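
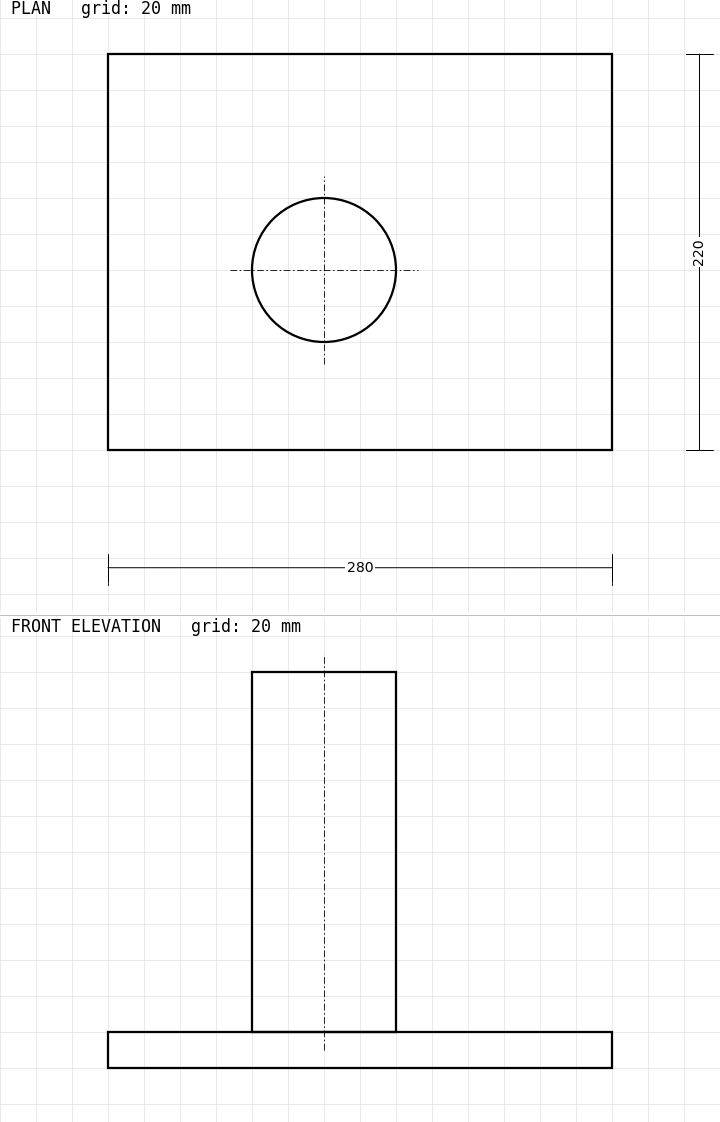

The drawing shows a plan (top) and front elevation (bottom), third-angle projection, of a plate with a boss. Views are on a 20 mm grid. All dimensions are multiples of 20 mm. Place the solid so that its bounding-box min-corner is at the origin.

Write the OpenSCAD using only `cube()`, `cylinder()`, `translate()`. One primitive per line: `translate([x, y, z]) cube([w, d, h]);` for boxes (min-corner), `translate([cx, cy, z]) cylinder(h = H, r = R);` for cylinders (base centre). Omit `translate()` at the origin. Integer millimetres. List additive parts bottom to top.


cube([280, 220, 20]);
translate([120, 100, 20]) cylinder(h = 200, r = 40);


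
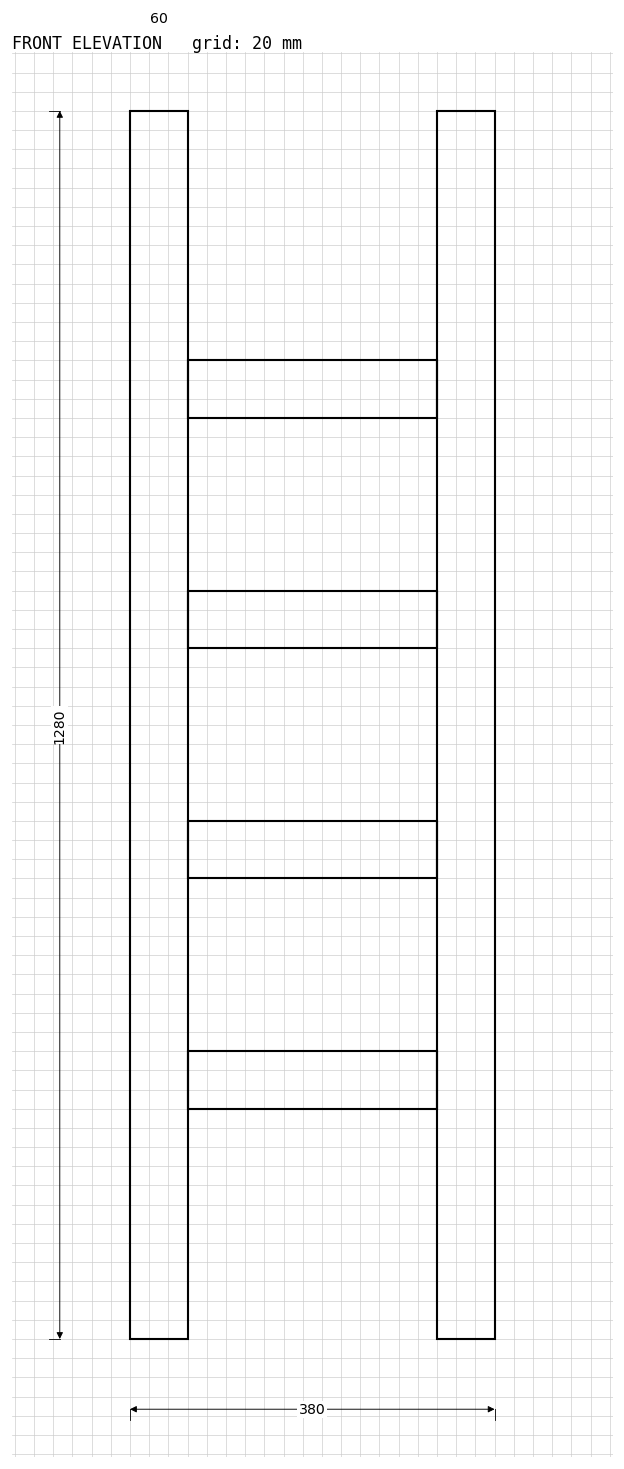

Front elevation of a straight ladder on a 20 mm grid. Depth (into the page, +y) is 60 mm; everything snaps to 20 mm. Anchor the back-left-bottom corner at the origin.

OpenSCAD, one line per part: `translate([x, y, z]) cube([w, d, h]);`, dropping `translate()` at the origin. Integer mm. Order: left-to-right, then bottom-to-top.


cube([60, 60, 1280]);
translate([60, 0, 240]) cube([260, 60, 60]);
translate([60, 0, 480]) cube([260, 60, 60]);
translate([60, 0, 720]) cube([260, 60, 60]);
translate([60, 0, 960]) cube([260, 60, 60]);
translate([320, 0, 0]) cube([60, 60, 1280]);


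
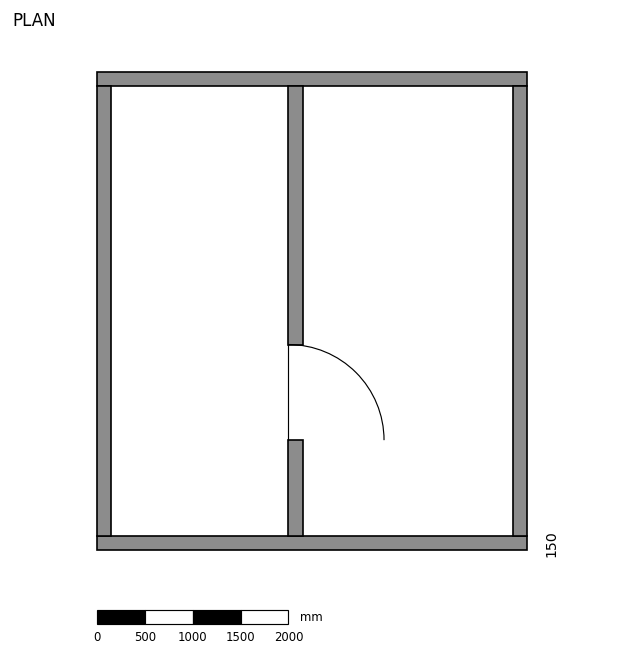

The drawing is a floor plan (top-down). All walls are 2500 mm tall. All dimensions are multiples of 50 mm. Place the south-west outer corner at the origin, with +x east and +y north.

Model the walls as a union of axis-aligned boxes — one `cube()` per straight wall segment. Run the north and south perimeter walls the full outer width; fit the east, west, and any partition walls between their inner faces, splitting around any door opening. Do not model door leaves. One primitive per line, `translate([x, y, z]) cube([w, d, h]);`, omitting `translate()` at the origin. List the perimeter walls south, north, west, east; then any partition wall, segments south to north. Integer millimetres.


cube([4500, 150, 2500]);
translate([0, 4850, 0]) cube([4500, 150, 2500]);
translate([0, 150, 0]) cube([150, 4700, 2500]);
translate([4350, 150, 0]) cube([150, 4700, 2500]);
translate([2000, 150, 0]) cube([150, 1000, 2500]);
translate([2000, 2150, 0]) cube([150, 2700, 2500]);


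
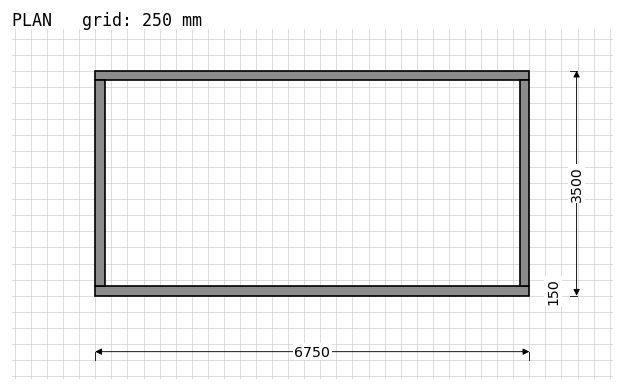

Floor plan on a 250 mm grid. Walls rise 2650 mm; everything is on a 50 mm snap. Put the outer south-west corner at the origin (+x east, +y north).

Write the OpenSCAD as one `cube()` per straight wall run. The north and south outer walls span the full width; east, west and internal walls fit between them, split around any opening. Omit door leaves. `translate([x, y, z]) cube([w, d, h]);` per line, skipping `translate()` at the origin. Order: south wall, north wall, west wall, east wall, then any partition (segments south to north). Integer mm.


cube([6750, 150, 2650]);
translate([0, 3350, 0]) cube([6750, 150, 2650]);
translate([0, 150, 0]) cube([150, 3200, 2650]);
translate([6600, 150, 0]) cube([150, 3200, 2650]);


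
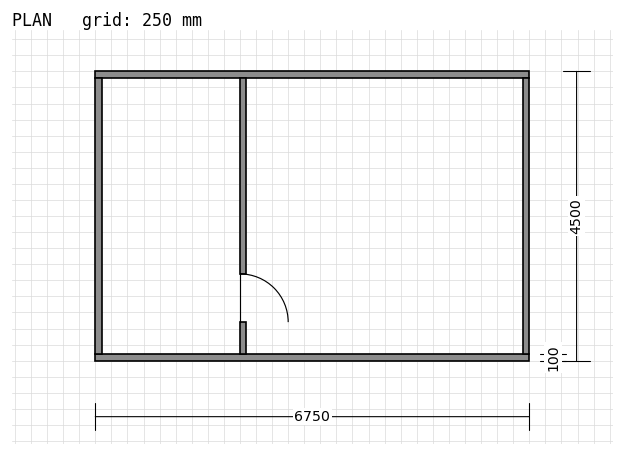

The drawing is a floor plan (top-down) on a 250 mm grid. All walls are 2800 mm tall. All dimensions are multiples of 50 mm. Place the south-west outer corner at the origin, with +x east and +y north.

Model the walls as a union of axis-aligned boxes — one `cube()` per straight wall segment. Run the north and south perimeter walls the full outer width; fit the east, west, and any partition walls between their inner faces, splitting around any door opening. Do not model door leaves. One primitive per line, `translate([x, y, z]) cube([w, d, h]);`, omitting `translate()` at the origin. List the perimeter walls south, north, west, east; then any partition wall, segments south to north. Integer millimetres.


cube([6750, 100, 2800]);
translate([0, 4400, 0]) cube([6750, 100, 2800]);
translate([0, 100, 0]) cube([100, 4300, 2800]);
translate([6650, 100, 0]) cube([100, 4300, 2800]);
translate([2250, 100, 0]) cube([100, 500, 2800]);
translate([2250, 1350, 0]) cube([100, 3050, 2800]);


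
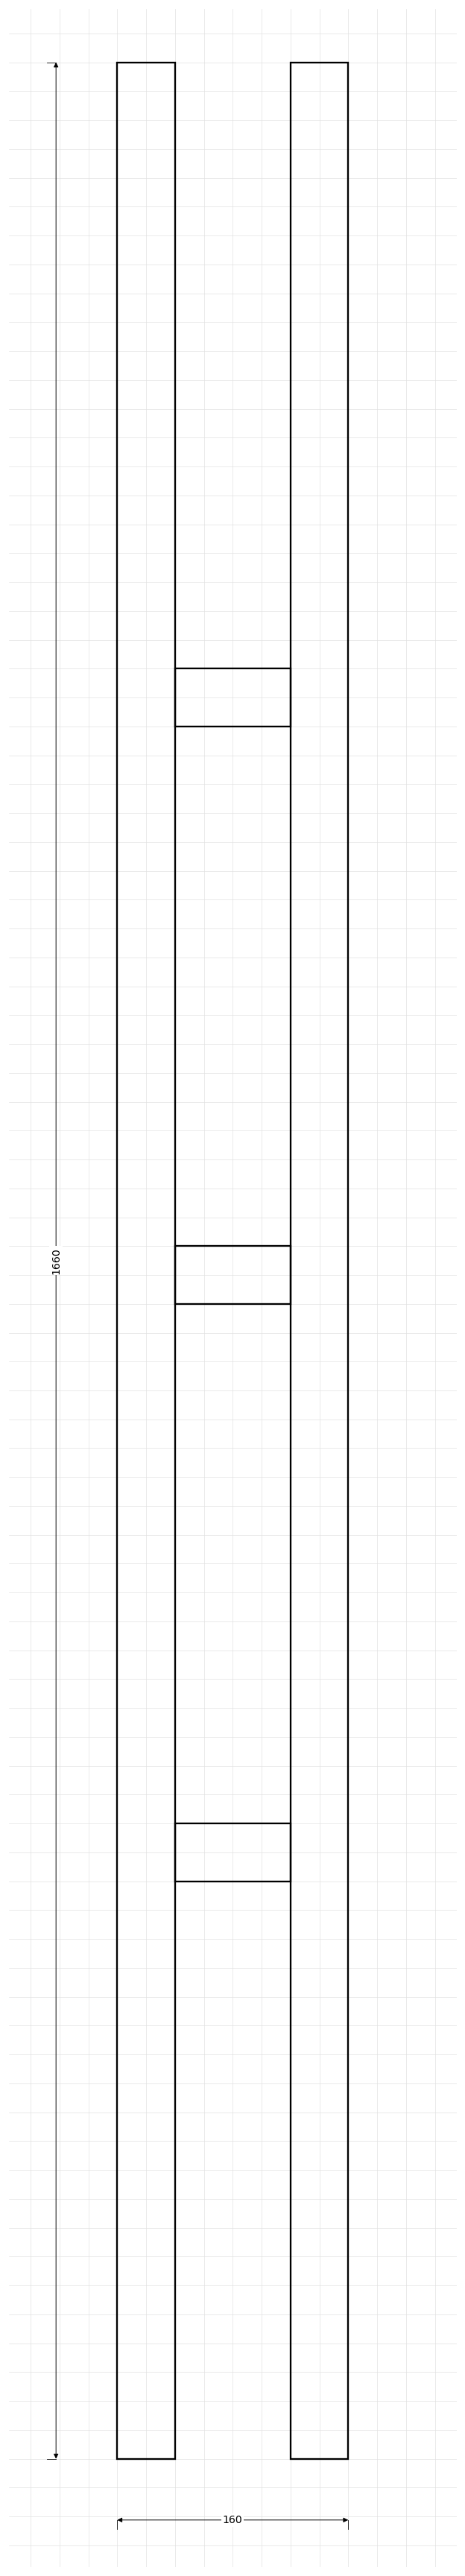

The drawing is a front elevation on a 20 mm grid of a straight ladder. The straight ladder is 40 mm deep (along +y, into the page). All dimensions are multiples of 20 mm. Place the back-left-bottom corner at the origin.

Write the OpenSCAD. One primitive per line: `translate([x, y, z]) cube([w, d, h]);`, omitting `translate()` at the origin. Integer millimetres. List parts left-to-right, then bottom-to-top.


cube([40, 40, 1660]);
translate([40, 0, 400]) cube([80, 40, 40]);
translate([40, 0, 800]) cube([80, 40, 40]);
translate([40, 0, 1200]) cube([80, 40, 40]);
translate([120, 0, 0]) cube([40, 40, 1660]);


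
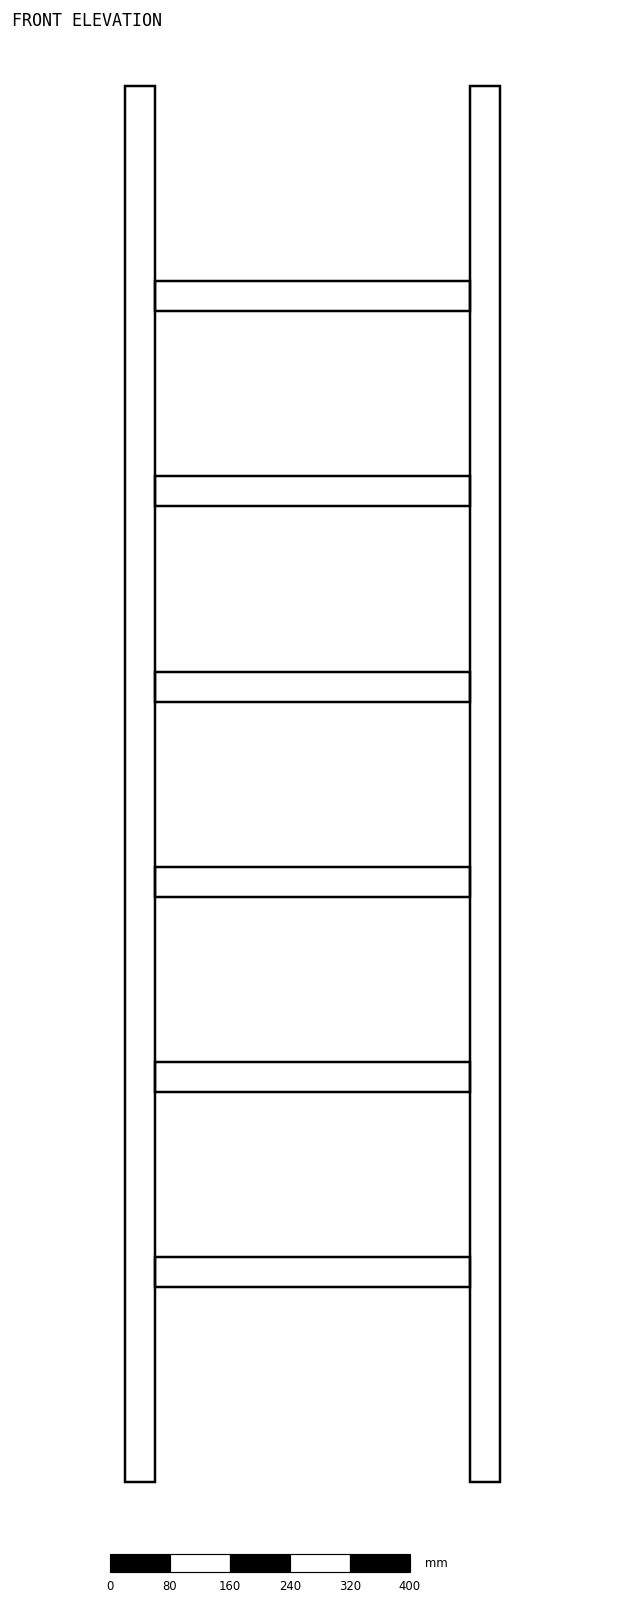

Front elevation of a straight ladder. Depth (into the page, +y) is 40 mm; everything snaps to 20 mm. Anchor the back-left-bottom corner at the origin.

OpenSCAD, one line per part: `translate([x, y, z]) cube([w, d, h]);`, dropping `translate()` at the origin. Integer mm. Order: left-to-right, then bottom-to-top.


cube([40, 40, 1860]);
translate([40, 0, 260]) cube([420, 40, 40]);
translate([40, 0, 520]) cube([420, 40, 40]);
translate([40, 0, 780]) cube([420, 40, 40]);
translate([40, 0, 1040]) cube([420, 40, 40]);
translate([40, 0, 1300]) cube([420, 40, 40]);
translate([40, 0, 1560]) cube([420, 40, 40]);
translate([460, 0, 0]) cube([40, 40, 1860]);


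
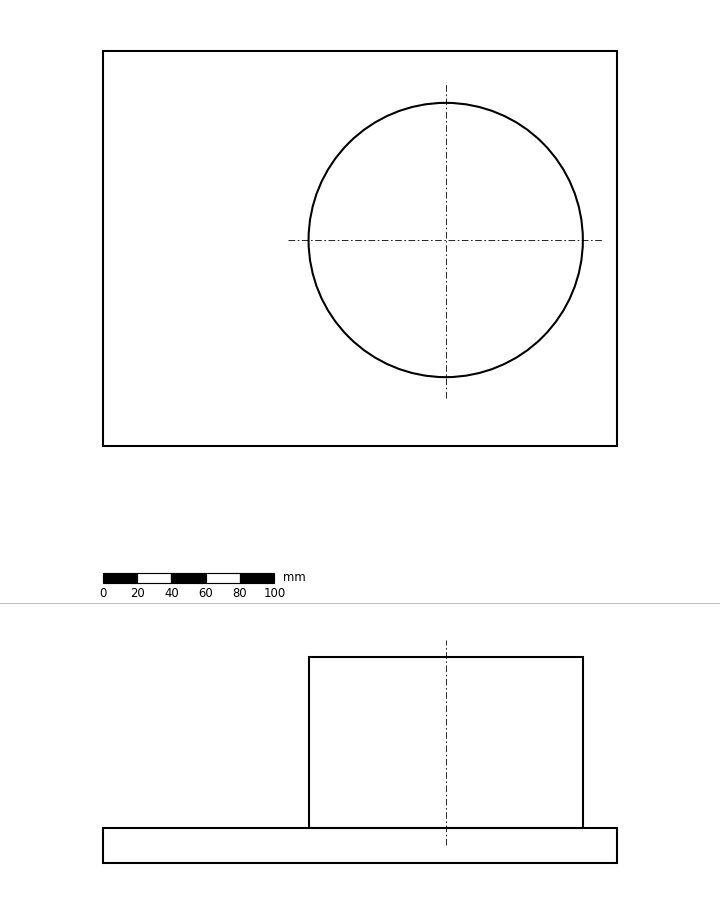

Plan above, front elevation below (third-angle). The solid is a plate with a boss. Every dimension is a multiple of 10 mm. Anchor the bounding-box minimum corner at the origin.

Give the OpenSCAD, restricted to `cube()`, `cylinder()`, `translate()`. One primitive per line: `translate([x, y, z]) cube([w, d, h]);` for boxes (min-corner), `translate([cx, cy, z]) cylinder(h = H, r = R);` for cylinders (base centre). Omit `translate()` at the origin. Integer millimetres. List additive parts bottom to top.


cube([300, 230, 20]);
translate([200, 120, 20]) cylinder(h = 100, r = 80);


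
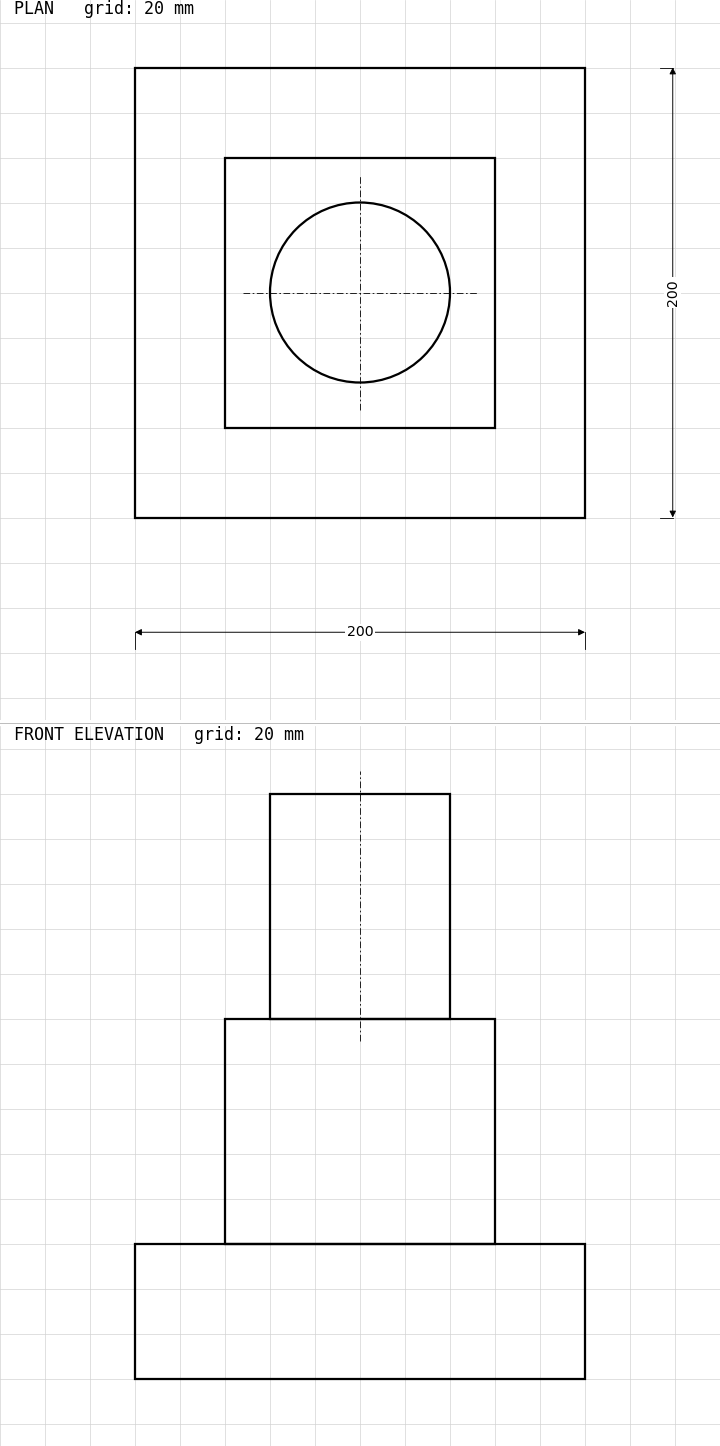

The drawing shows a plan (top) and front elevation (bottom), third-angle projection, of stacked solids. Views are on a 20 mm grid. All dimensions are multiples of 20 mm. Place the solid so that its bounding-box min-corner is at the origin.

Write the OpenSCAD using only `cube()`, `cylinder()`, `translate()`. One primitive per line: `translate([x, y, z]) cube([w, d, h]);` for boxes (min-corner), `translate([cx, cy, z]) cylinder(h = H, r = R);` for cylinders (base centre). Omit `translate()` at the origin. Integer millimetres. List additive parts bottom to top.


cube([200, 200, 60]);
translate([40, 40, 60]) cube([120, 120, 100]);
translate([100, 100, 160]) cylinder(h = 100, r = 40);


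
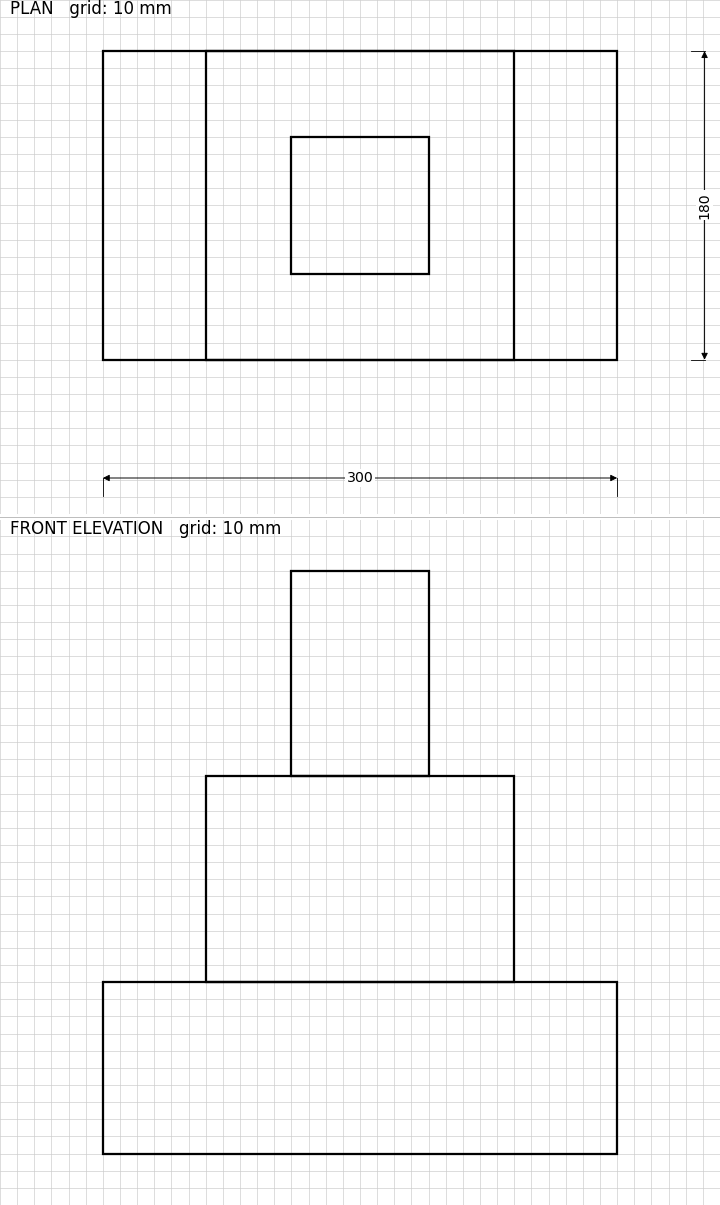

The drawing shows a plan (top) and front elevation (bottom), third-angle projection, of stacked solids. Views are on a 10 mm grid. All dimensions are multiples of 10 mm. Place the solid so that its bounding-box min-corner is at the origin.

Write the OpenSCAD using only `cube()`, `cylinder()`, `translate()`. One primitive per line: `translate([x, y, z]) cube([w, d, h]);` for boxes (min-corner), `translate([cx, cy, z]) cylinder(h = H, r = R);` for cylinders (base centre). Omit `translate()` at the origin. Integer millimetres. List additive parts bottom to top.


cube([300, 180, 100]);
translate([60, 0, 100]) cube([180, 180, 120]);
translate([110, 50, 220]) cube([80, 80, 120]);


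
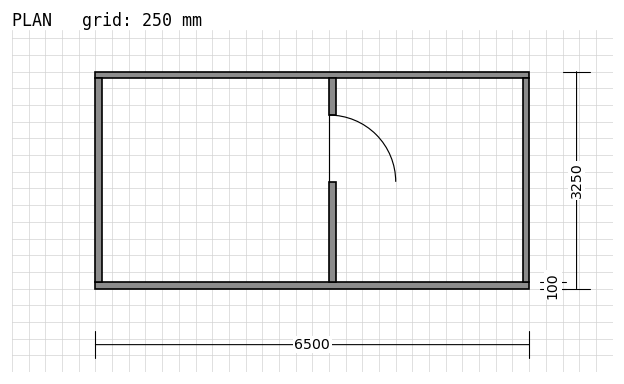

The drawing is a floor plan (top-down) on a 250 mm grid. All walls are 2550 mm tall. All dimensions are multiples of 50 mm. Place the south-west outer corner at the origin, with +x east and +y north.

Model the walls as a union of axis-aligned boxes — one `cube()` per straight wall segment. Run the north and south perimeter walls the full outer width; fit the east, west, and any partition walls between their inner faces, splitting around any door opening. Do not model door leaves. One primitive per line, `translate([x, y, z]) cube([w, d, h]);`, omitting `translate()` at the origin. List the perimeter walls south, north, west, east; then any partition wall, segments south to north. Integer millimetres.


cube([6500, 100, 2550]);
translate([0, 3150, 0]) cube([6500, 100, 2550]);
translate([0, 100, 0]) cube([100, 3050, 2550]);
translate([6400, 100, 0]) cube([100, 3050, 2550]);
translate([3500, 100, 0]) cube([100, 1500, 2550]);
translate([3500, 2600, 0]) cube([100, 550, 2550]);


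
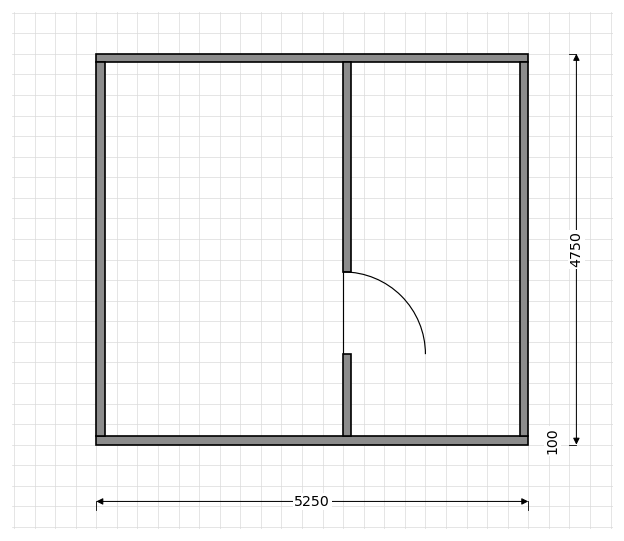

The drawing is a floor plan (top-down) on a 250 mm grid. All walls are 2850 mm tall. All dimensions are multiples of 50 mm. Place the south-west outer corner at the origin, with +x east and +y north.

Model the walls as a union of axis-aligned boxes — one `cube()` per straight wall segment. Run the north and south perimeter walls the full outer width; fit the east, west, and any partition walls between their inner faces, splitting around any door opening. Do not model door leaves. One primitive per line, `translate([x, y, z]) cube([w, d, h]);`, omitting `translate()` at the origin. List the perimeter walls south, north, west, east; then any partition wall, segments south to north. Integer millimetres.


cube([5250, 100, 2850]);
translate([0, 4650, 0]) cube([5250, 100, 2850]);
translate([0, 100, 0]) cube([100, 4550, 2850]);
translate([5150, 100, 0]) cube([100, 4550, 2850]);
translate([3000, 100, 0]) cube([100, 1000, 2850]);
translate([3000, 2100, 0]) cube([100, 2550, 2850]);


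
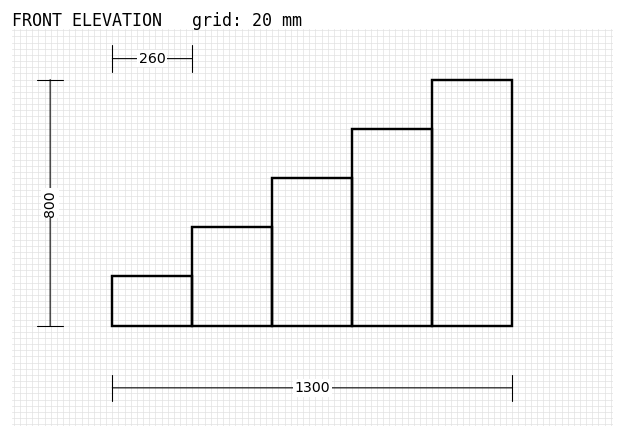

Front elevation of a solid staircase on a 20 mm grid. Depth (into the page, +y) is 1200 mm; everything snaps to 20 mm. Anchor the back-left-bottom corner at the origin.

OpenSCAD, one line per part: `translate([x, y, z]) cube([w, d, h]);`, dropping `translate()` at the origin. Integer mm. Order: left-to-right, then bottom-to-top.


cube([260, 1200, 160]);
translate([260, 0, 0]) cube([260, 1200, 320]);
translate([520, 0, 0]) cube([260, 1200, 480]);
translate([780, 0, 0]) cube([260, 1200, 640]);
translate([1040, 0, 0]) cube([260, 1200, 800]);


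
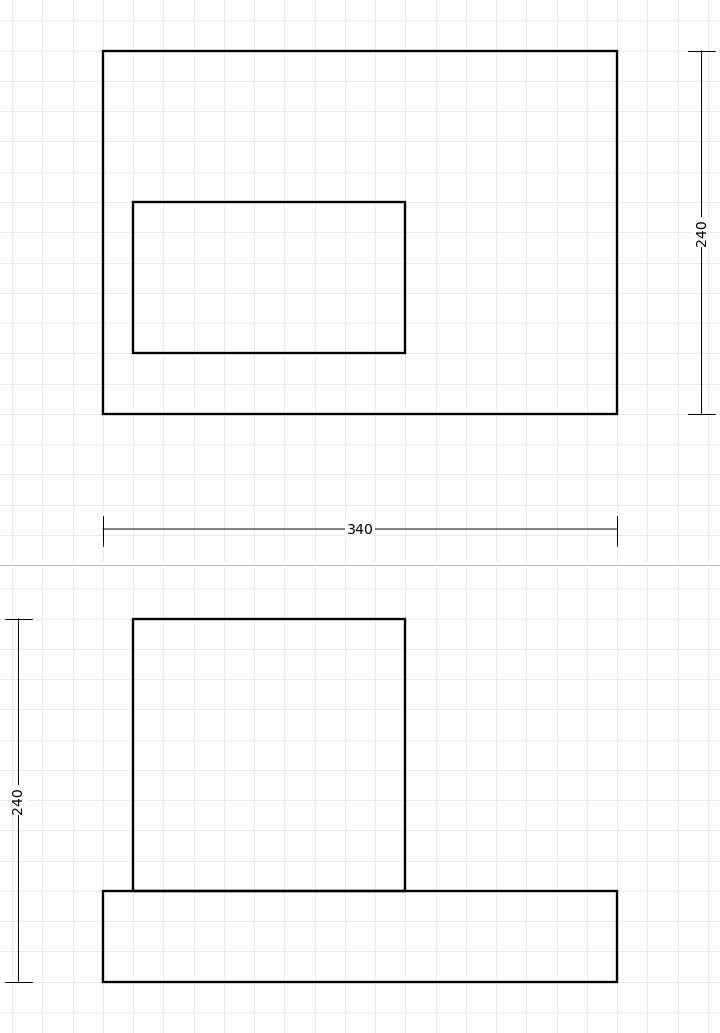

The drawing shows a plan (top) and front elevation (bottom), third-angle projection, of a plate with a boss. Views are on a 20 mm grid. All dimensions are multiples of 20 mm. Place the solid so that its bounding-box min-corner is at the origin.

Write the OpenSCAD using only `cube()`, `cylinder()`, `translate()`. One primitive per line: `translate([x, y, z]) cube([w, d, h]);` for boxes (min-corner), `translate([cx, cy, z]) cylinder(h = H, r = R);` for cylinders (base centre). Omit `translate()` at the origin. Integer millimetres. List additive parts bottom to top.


cube([340, 240, 60]);
translate([20, 40, 60]) cube([180, 100, 180]);


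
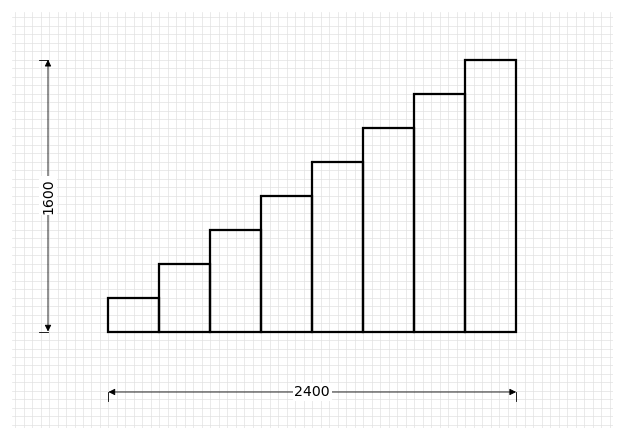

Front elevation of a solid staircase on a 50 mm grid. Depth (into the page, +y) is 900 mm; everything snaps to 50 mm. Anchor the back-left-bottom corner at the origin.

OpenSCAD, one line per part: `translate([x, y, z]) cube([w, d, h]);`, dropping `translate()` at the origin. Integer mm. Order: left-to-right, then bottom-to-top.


cube([300, 900, 200]);
translate([300, 0, 0]) cube([300, 900, 400]);
translate([600, 0, 0]) cube([300, 900, 600]);
translate([900, 0, 0]) cube([300, 900, 800]);
translate([1200, 0, 0]) cube([300, 900, 1000]);
translate([1500, 0, 0]) cube([300, 900, 1200]);
translate([1800, 0, 0]) cube([300, 900, 1400]);
translate([2100, 0, 0]) cube([300, 900, 1600]);


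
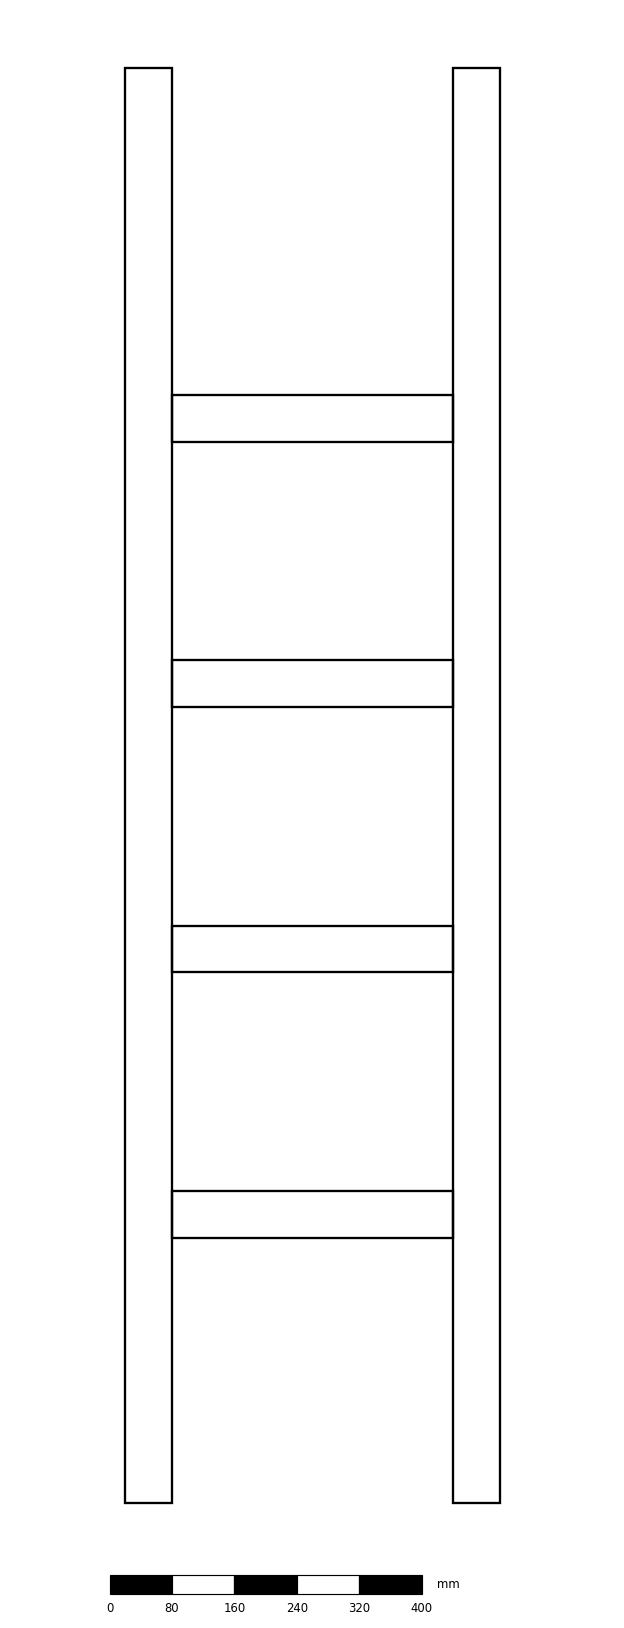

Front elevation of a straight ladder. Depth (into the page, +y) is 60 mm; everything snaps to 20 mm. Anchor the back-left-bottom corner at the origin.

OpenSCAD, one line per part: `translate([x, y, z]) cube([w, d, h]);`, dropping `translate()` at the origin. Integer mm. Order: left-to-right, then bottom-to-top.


cube([60, 60, 1840]);
translate([60, 0, 340]) cube([360, 60, 60]);
translate([60, 0, 680]) cube([360, 60, 60]);
translate([60, 0, 1020]) cube([360, 60, 60]);
translate([60, 0, 1360]) cube([360, 60, 60]);
translate([420, 0, 0]) cube([60, 60, 1840]);


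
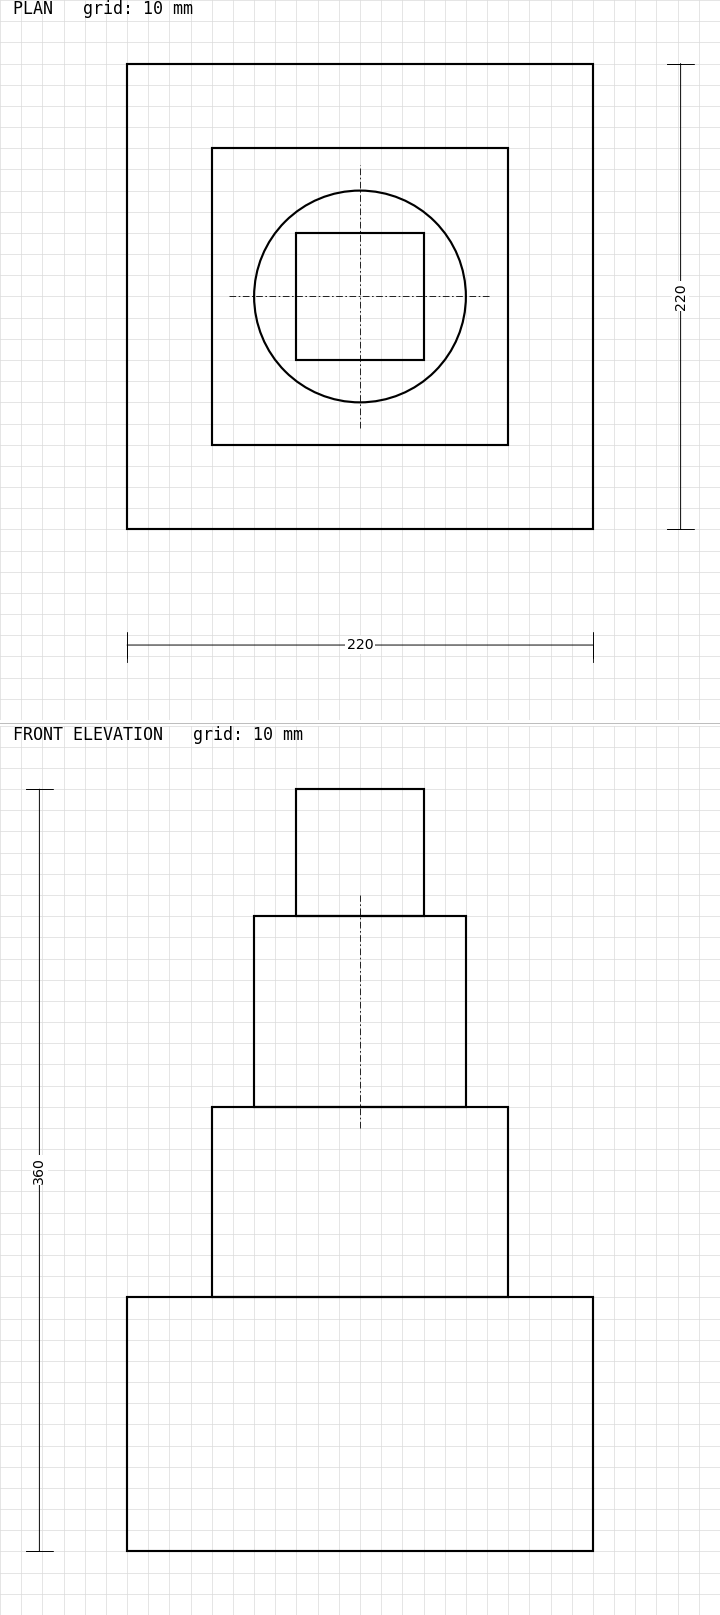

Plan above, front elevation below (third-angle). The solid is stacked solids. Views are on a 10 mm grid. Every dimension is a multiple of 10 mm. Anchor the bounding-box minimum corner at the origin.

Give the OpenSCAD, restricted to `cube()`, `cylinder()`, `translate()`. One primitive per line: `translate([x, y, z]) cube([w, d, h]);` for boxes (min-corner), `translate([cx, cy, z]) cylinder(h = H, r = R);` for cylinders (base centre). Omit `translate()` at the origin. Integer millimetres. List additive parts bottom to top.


cube([220, 220, 120]);
translate([40, 40, 120]) cube([140, 140, 90]);
translate([110, 110, 210]) cylinder(h = 90, r = 50);
translate([80, 80, 300]) cube([60, 60, 60]);


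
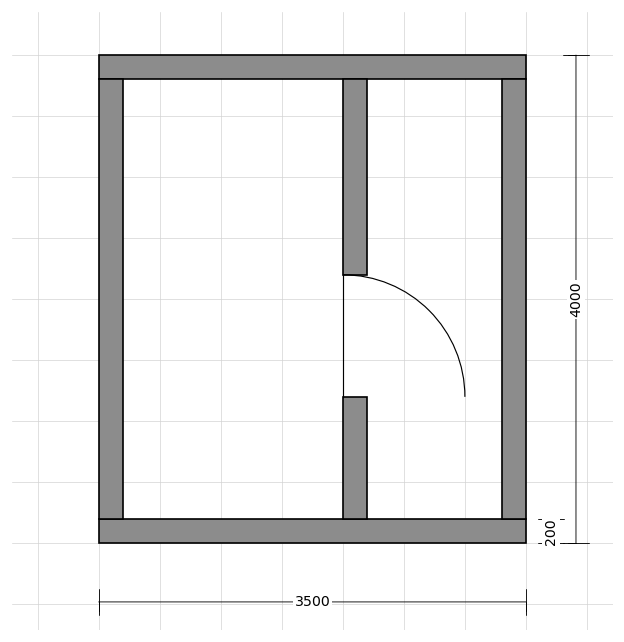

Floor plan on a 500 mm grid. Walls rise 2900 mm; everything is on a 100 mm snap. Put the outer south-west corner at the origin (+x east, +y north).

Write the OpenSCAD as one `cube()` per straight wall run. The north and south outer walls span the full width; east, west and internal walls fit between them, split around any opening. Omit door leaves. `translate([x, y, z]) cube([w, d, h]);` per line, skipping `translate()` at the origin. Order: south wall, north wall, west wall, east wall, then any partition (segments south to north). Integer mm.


cube([3500, 200, 2900]);
translate([0, 3800, 0]) cube([3500, 200, 2900]);
translate([0, 200, 0]) cube([200, 3600, 2900]);
translate([3300, 200, 0]) cube([200, 3600, 2900]);
translate([2000, 200, 0]) cube([200, 1000, 2900]);
translate([2000, 2200, 0]) cube([200, 1600, 2900]);


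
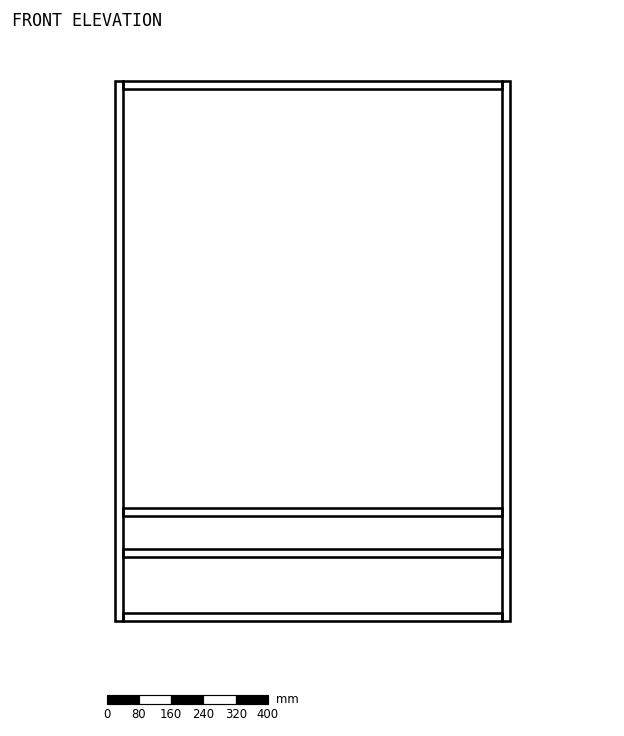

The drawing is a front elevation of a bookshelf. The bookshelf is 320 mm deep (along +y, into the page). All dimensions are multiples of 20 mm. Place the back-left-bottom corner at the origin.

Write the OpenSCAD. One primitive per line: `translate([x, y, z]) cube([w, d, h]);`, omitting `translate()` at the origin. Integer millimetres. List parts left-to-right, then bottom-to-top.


cube([20, 320, 1340]);
translate([20, 0, 0]) cube([940, 320, 20]);
translate([20, 0, 160]) cube([940, 320, 20]);
translate([20, 0, 260]) cube([940, 320, 20]);
translate([20, 0, 1320]) cube([940, 320, 20]);
translate([960, 0, 0]) cube([20, 320, 1340]);


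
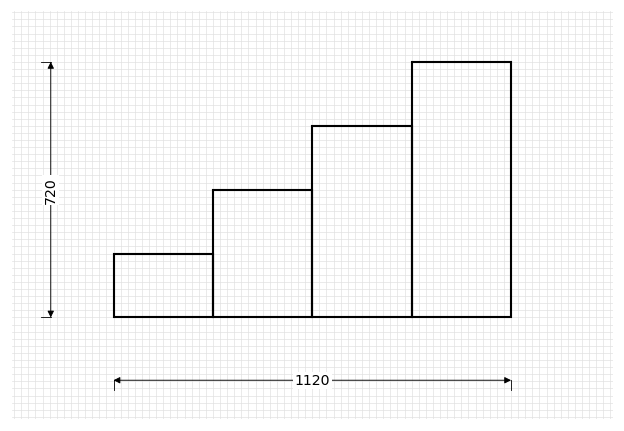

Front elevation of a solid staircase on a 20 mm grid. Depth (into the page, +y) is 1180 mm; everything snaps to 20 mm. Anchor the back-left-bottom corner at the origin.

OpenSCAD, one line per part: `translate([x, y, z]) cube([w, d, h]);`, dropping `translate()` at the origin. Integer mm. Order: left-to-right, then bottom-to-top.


cube([280, 1180, 180]);
translate([280, 0, 0]) cube([280, 1180, 360]);
translate([560, 0, 0]) cube([280, 1180, 540]);
translate([840, 0, 0]) cube([280, 1180, 720]);


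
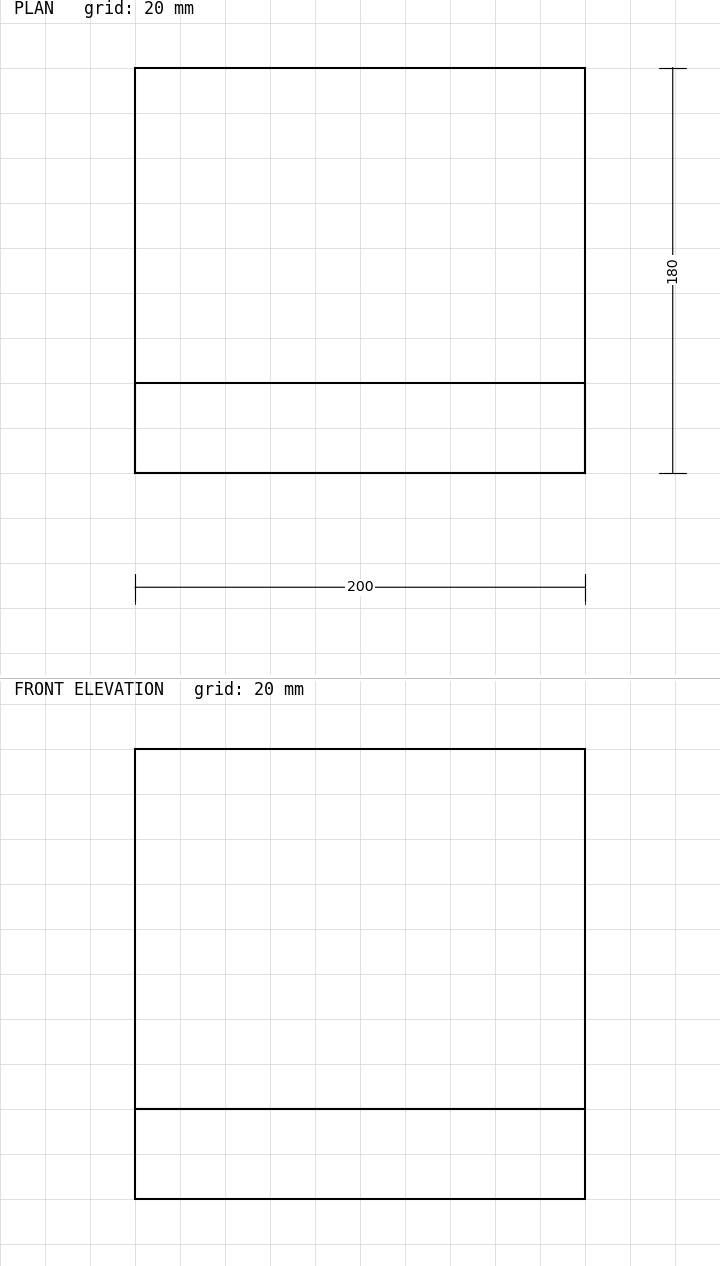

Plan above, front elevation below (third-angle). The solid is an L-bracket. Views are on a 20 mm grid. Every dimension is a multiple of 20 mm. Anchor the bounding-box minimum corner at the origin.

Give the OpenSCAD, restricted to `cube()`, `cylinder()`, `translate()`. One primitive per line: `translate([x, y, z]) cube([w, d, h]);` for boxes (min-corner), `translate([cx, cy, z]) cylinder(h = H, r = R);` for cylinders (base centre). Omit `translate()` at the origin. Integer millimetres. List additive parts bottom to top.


cube([200, 180, 40]);
translate([0, 0, 40]) cube([200, 40, 160]);


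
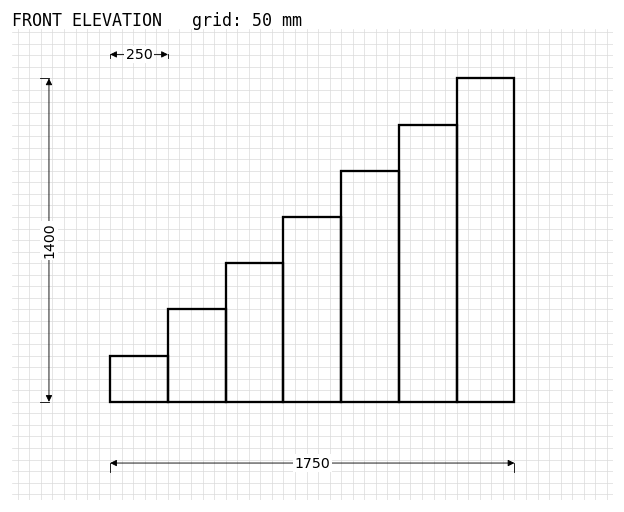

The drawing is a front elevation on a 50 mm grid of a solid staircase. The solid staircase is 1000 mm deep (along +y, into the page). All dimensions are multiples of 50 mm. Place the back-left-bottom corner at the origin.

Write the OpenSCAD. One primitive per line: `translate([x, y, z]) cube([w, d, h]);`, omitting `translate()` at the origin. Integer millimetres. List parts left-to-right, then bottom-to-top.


cube([250, 1000, 200]);
translate([250, 0, 0]) cube([250, 1000, 400]);
translate([500, 0, 0]) cube([250, 1000, 600]);
translate([750, 0, 0]) cube([250, 1000, 800]);
translate([1000, 0, 0]) cube([250, 1000, 1000]);
translate([1250, 0, 0]) cube([250, 1000, 1200]);
translate([1500, 0, 0]) cube([250, 1000, 1400]);


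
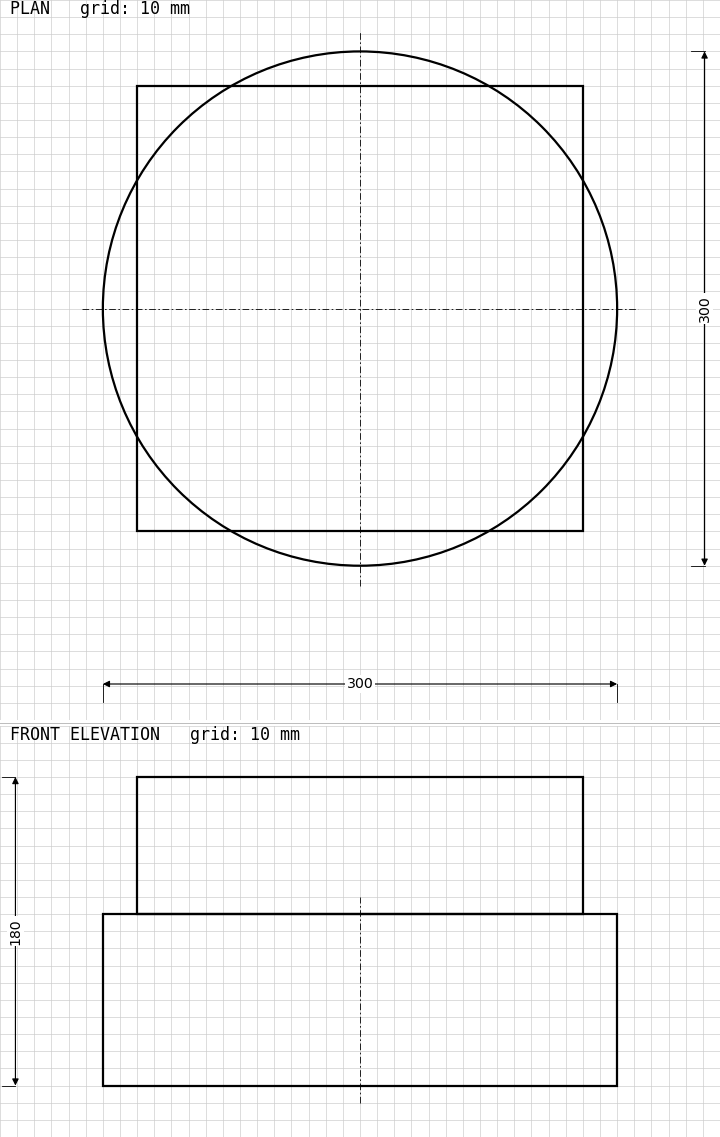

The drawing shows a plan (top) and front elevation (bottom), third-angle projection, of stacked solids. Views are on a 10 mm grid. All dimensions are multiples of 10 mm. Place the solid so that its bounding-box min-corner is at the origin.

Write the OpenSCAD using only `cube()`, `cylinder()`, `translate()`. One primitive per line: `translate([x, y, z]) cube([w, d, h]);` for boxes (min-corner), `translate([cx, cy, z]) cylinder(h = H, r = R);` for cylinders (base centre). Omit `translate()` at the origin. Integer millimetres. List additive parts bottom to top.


translate([150, 150, 0]) cylinder(h = 100, r = 150);
translate([20, 20, 100]) cube([260, 260, 80]);


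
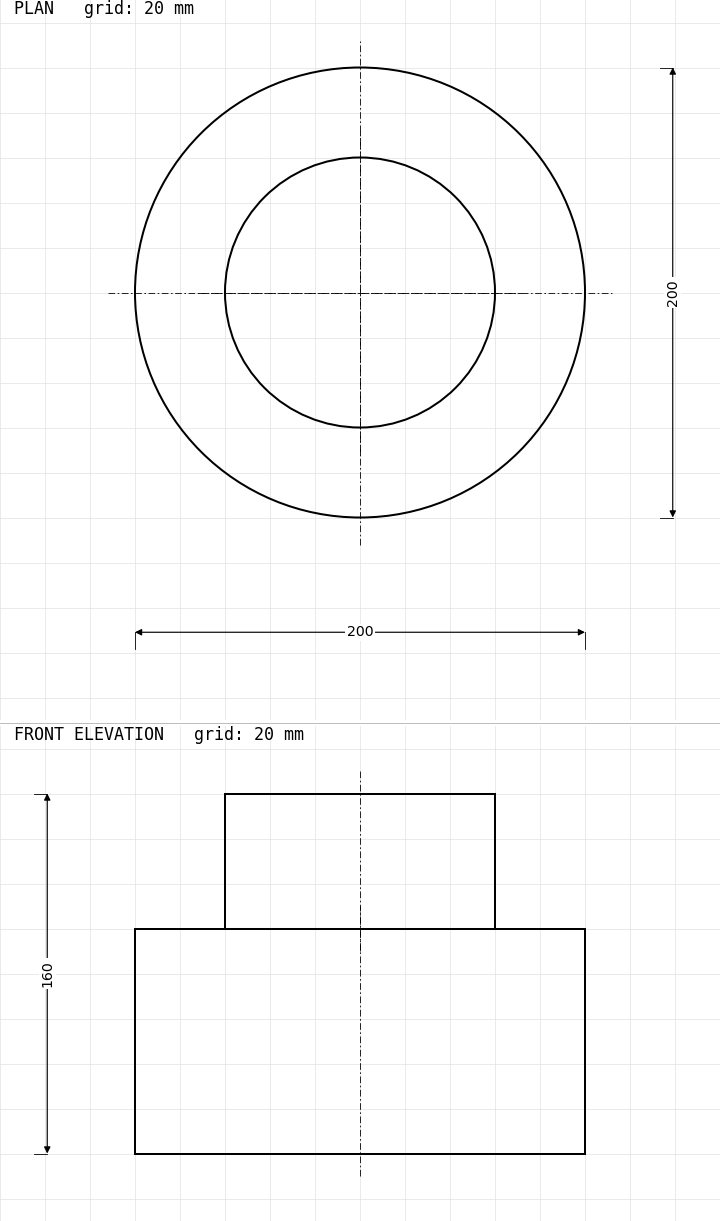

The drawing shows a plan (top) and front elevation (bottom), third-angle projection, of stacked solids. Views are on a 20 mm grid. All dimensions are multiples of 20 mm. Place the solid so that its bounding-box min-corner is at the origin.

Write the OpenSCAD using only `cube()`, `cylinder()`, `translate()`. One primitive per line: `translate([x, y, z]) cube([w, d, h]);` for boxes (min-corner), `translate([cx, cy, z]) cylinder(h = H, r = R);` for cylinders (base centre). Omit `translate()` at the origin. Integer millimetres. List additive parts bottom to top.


translate([100, 100, 0]) cylinder(h = 100, r = 100);
translate([100, 100, 100]) cylinder(h = 60, r = 60);


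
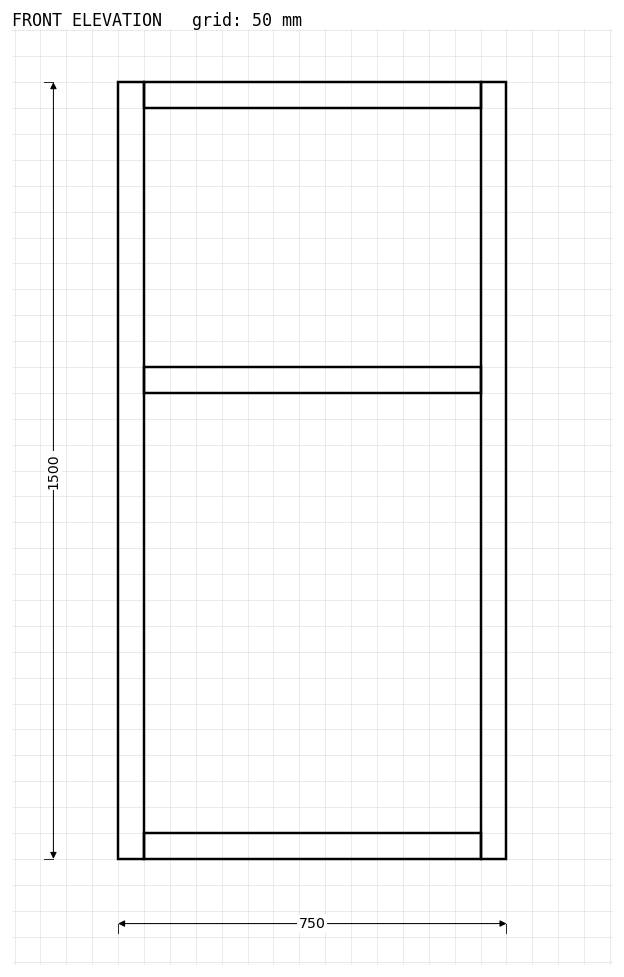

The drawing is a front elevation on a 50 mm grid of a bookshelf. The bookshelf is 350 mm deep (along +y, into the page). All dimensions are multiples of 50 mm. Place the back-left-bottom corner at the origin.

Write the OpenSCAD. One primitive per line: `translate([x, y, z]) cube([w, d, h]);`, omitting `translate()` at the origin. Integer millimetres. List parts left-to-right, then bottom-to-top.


cube([50, 350, 1500]);
translate([50, 0, 0]) cube([650, 350, 50]);
translate([50, 0, 900]) cube([650, 350, 50]);
translate([50, 0, 1450]) cube([650, 350, 50]);
translate([700, 0, 0]) cube([50, 350, 1500]);


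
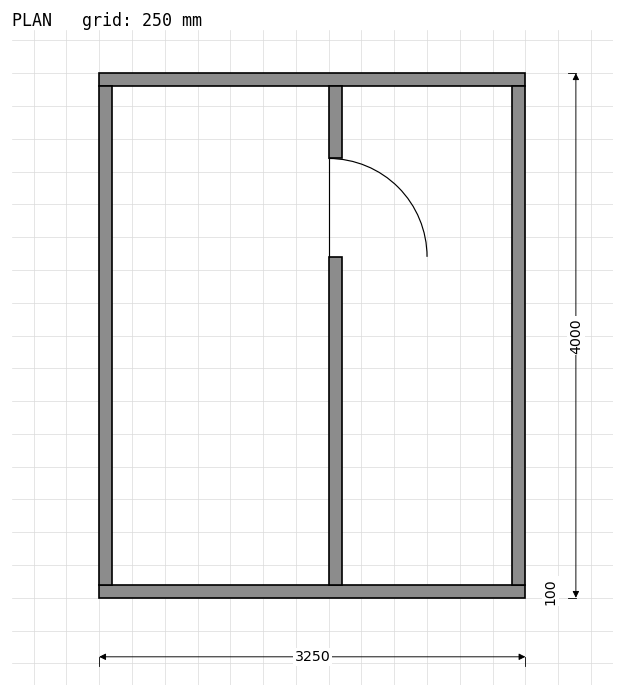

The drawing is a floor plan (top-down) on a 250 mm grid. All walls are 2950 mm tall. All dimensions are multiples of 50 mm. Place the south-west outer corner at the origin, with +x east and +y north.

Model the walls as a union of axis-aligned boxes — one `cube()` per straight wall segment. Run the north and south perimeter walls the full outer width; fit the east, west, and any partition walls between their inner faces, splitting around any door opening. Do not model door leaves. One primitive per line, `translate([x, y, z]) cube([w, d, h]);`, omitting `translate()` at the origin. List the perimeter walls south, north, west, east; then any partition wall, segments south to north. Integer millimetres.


cube([3250, 100, 2950]);
translate([0, 3900, 0]) cube([3250, 100, 2950]);
translate([0, 100, 0]) cube([100, 3800, 2950]);
translate([3150, 100, 0]) cube([100, 3800, 2950]);
translate([1750, 100, 0]) cube([100, 2500, 2950]);
translate([1750, 3350, 0]) cube([100, 550, 2950]);


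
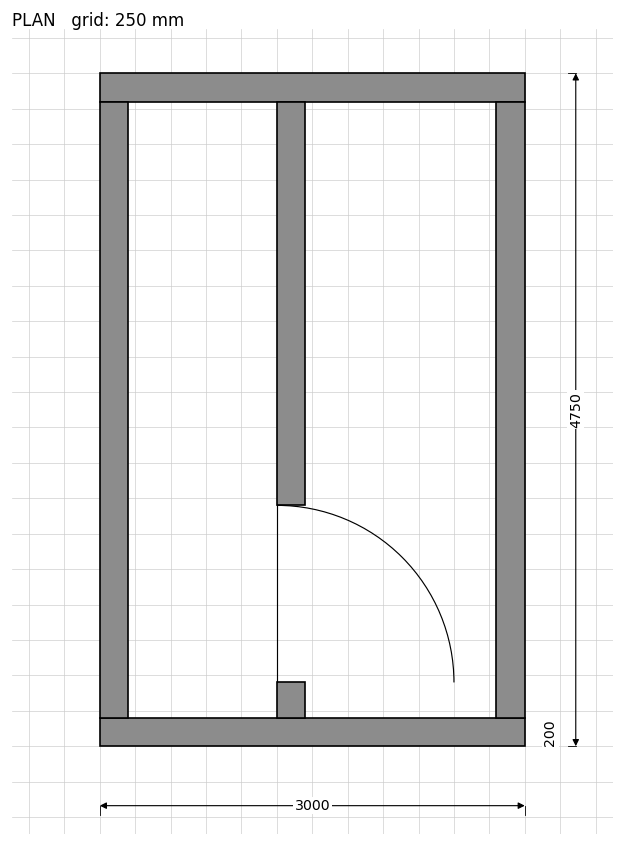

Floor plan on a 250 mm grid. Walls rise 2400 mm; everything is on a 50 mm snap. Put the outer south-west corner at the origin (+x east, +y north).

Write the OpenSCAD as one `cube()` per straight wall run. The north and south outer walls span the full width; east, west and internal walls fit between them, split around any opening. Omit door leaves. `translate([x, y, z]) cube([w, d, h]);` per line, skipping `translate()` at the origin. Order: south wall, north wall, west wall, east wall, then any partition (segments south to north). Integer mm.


cube([3000, 200, 2400]);
translate([0, 4550, 0]) cube([3000, 200, 2400]);
translate([0, 200, 0]) cube([200, 4350, 2400]);
translate([2800, 200, 0]) cube([200, 4350, 2400]);
translate([1250, 200, 0]) cube([200, 250, 2400]);
translate([1250, 1700, 0]) cube([200, 2850, 2400]);


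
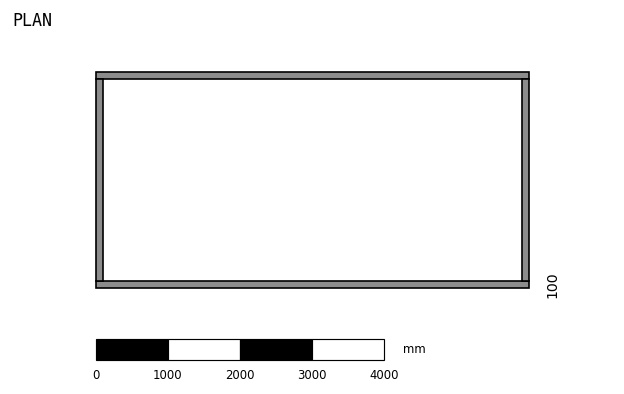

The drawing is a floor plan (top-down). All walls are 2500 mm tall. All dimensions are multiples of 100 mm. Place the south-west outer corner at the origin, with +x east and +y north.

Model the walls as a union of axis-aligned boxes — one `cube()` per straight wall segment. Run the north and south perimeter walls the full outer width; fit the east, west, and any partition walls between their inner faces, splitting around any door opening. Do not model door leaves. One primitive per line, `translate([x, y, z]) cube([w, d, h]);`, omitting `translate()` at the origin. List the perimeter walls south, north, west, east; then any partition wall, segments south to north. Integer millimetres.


cube([6000, 100, 2500]);
translate([0, 2900, 0]) cube([6000, 100, 2500]);
translate([0, 100, 0]) cube([100, 2800, 2500]);
translate([5900, 100, 0]) cube([100, 2800, 2500]);


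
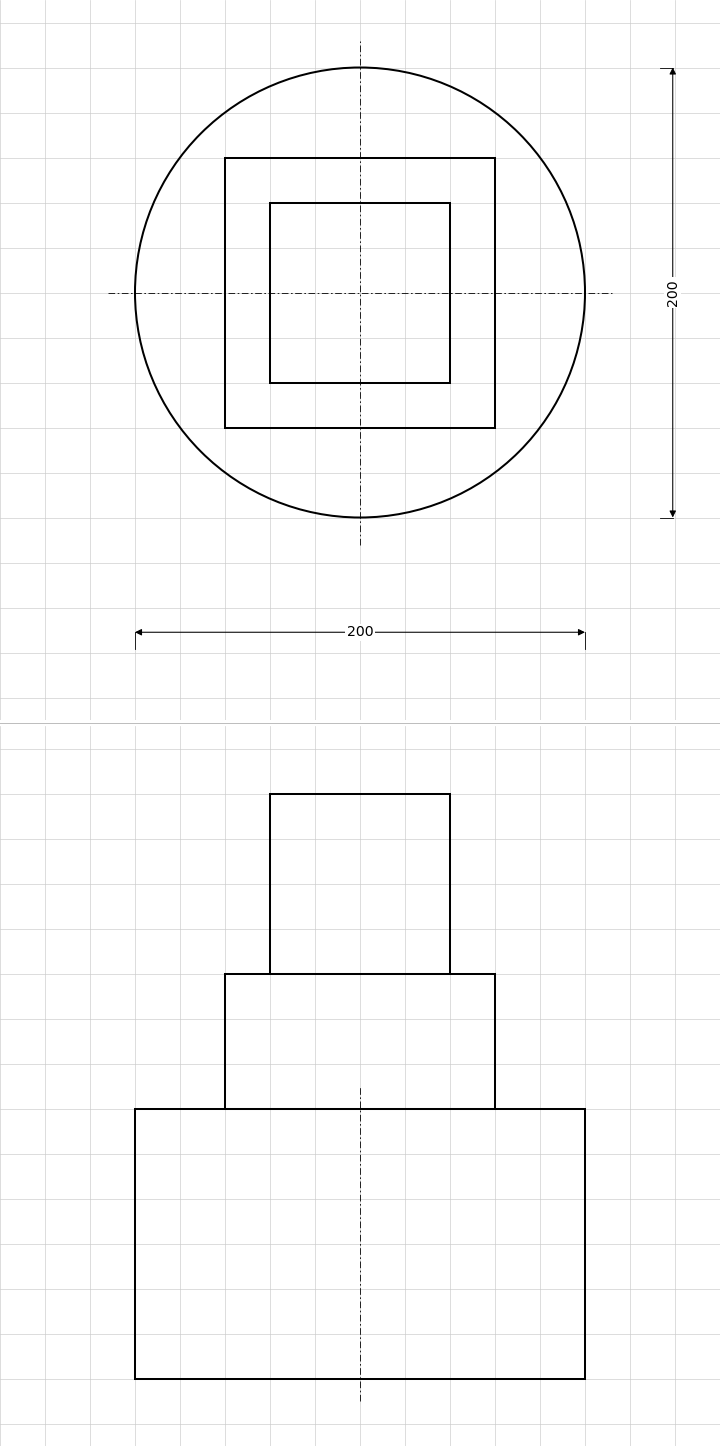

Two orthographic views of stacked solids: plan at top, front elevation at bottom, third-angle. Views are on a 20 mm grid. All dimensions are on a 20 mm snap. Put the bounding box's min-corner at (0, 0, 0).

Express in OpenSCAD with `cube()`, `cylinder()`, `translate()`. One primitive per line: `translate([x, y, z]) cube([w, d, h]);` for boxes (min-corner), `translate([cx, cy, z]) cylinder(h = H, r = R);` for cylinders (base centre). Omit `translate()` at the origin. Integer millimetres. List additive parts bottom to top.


translate([100, 100, 0]) cylinder(h = 120, r = 100);
translate([40, 40, 120]) cube([120, 120, 60]);
translate([60, 60, 180]) cube([80, 80, 80]);


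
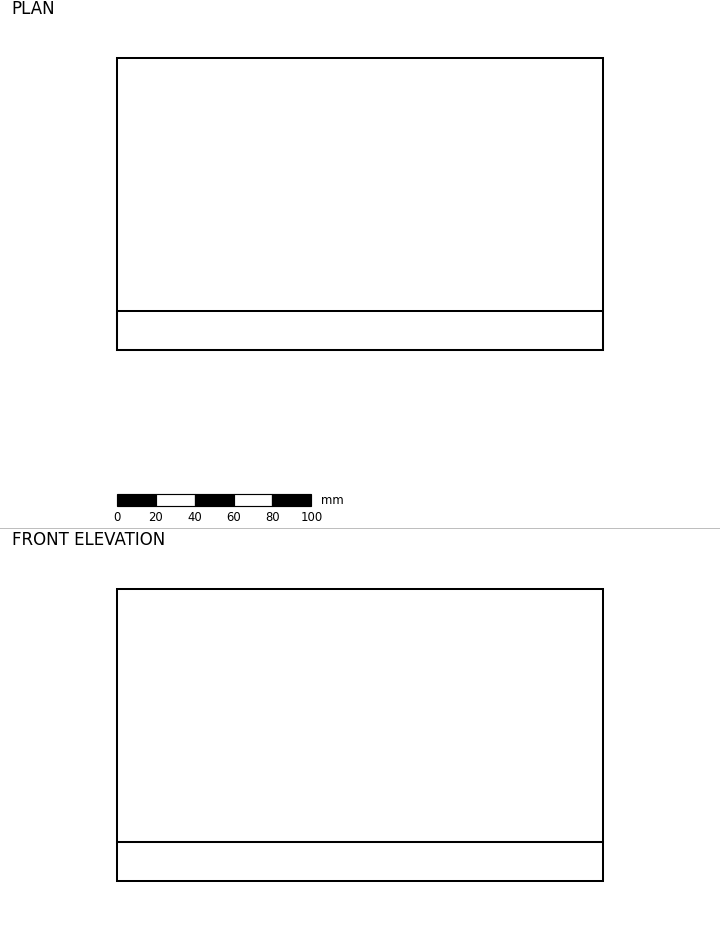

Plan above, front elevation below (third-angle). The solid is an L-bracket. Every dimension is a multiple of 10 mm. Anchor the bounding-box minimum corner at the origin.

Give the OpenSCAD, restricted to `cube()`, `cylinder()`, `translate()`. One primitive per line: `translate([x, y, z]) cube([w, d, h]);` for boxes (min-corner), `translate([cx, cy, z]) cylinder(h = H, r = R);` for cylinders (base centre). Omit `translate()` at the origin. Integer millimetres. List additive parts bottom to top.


cube([250, 150, 20]);
translate([0, 0, 20]) cube([250, 20, 130]);


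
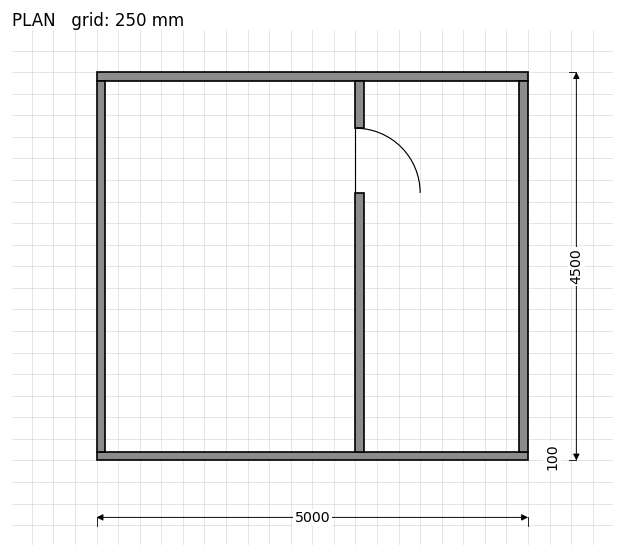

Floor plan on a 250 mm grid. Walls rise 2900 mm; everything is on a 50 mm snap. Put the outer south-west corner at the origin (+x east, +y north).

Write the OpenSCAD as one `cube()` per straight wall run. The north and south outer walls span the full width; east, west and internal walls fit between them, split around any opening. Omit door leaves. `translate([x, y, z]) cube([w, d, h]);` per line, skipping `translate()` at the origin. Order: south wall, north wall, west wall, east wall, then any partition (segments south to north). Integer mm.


cube([5000, 100, 2900]);
translate([0, 4400, 0]) cube([5000, 100, 2900]);
translate([0, 100, 0]) cube([100, 4300, 2900]);
translate([4900, 100, 0]) cube([100, 4300, 2900]);
translate([3000, 100, 0]) cube([100, 3000, 2900]);
translate([3000, 3850, 0]) cube([100, 550, 2900]);


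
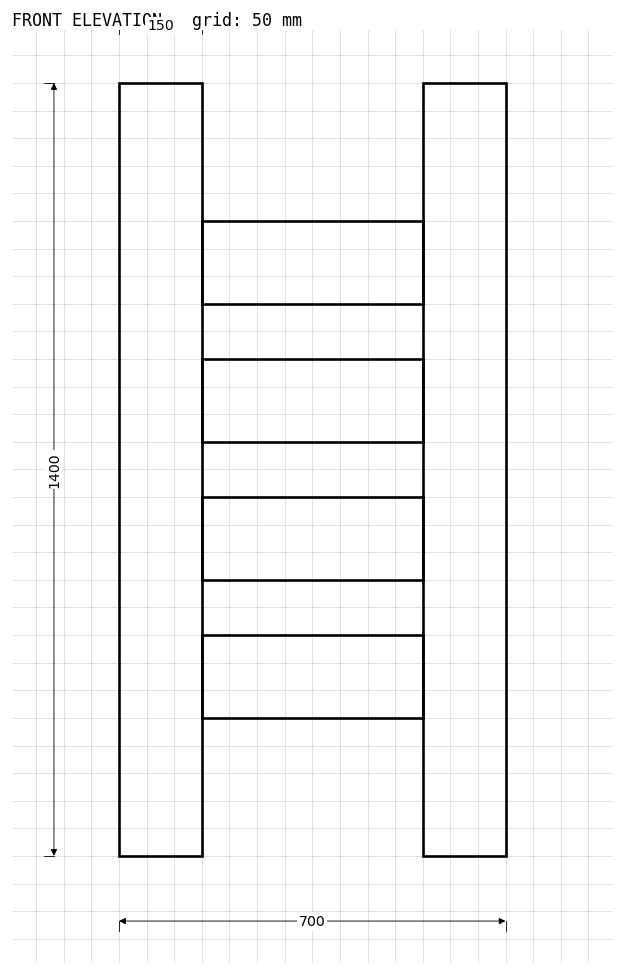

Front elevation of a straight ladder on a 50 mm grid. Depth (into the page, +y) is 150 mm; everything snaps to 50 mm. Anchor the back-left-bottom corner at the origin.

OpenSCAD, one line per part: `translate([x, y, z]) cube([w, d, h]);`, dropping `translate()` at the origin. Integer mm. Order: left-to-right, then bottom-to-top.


cube([150, 150, 1400]);
translate([150, 0, 250]) cube([400, 150, 150]);
translate([150, 0, 500]) cube([400, 150, 150]);
translate([150, 0, 750]) cube([400, 150, 150]);
translate([150, 0, 1000]) cube([400, 150, 150]);
translate([550, 0, 0]) cube([150, 150, 1400]);


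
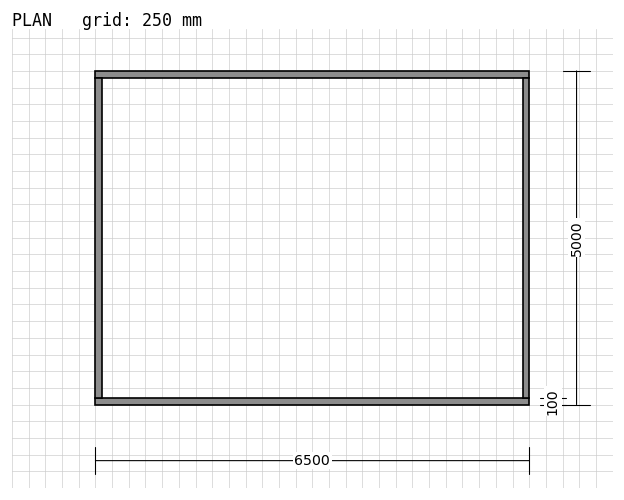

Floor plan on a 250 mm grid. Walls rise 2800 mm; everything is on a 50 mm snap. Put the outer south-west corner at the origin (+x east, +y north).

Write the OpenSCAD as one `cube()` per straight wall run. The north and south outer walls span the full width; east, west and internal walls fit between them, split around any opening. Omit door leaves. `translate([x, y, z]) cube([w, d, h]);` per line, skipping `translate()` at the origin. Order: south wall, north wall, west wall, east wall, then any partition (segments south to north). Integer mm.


cube([6500, 100, 2800]);
translate([0, 4900, 0]) cube([6500, 100, 2800]);
translate([0, 100, 0]) cube([100, 4800, 2800]);
translate([6400, 100, 0]) cube([100, 4800, 2800]);


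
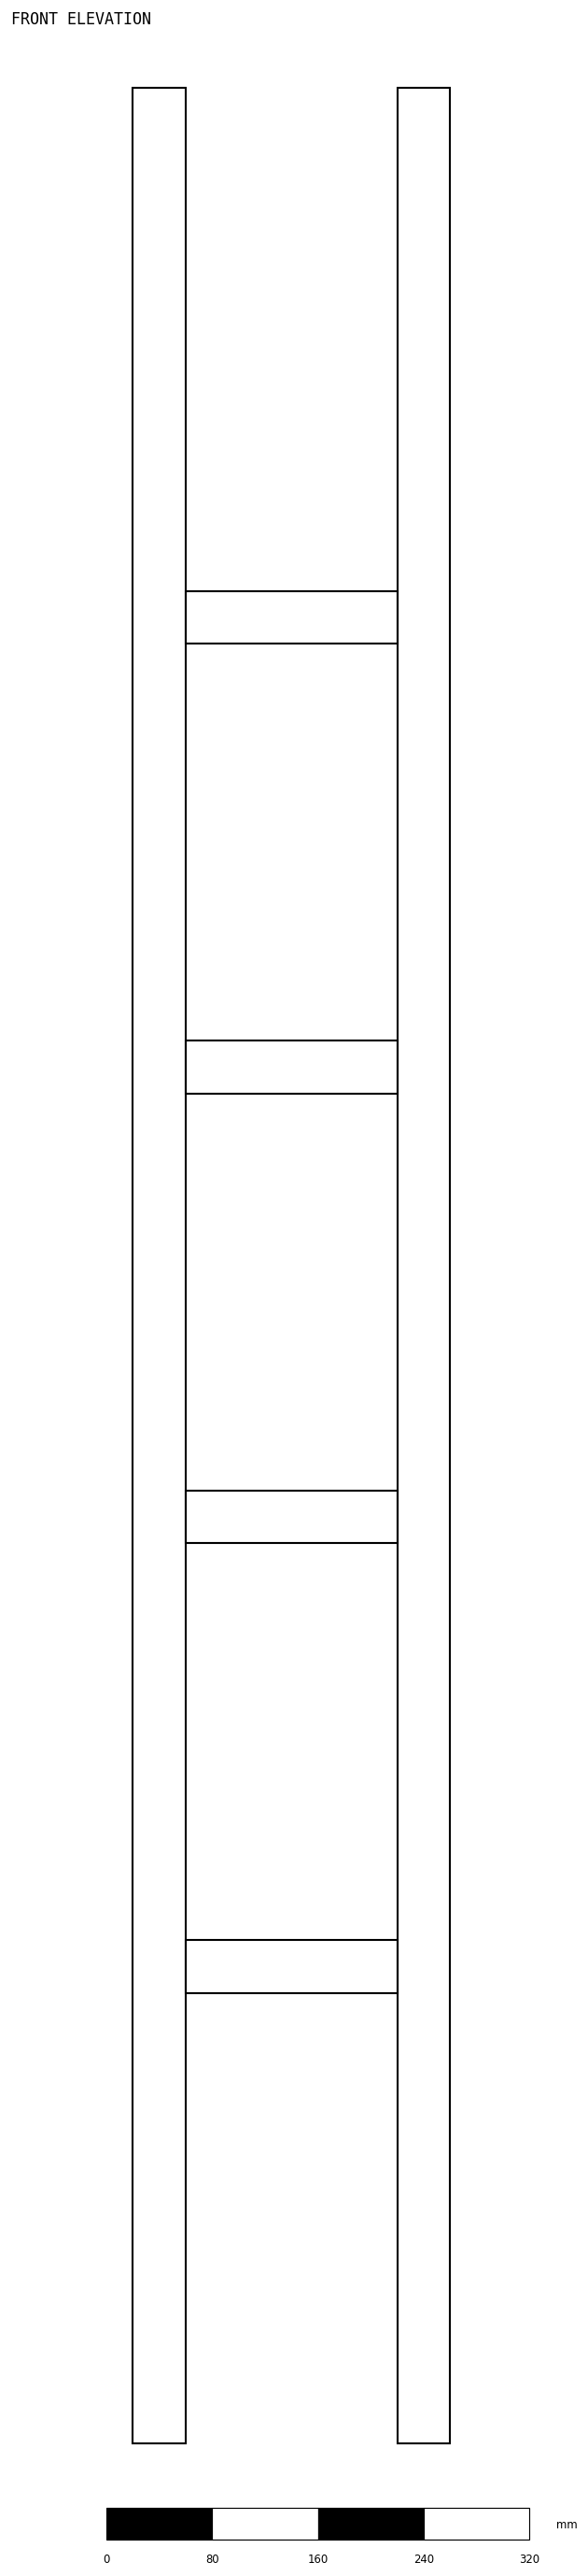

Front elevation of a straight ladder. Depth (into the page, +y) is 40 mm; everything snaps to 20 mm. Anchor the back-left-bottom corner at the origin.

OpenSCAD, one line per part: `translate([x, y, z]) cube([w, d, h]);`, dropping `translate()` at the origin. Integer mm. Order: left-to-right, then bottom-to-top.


cube([40, 40, 1780]);
translate([40, 0, 340]) cube([160, 40, 40]);
translate([40, 0, 680]) cube([160, 40, 40]);
translate([40, 0, 1020]) cube([160, 40, 40]);
translate([40, 0, 1360]) cube([160, 40, 40]);
translate([200, 0, 0]) cube([40, 40, 1780]);


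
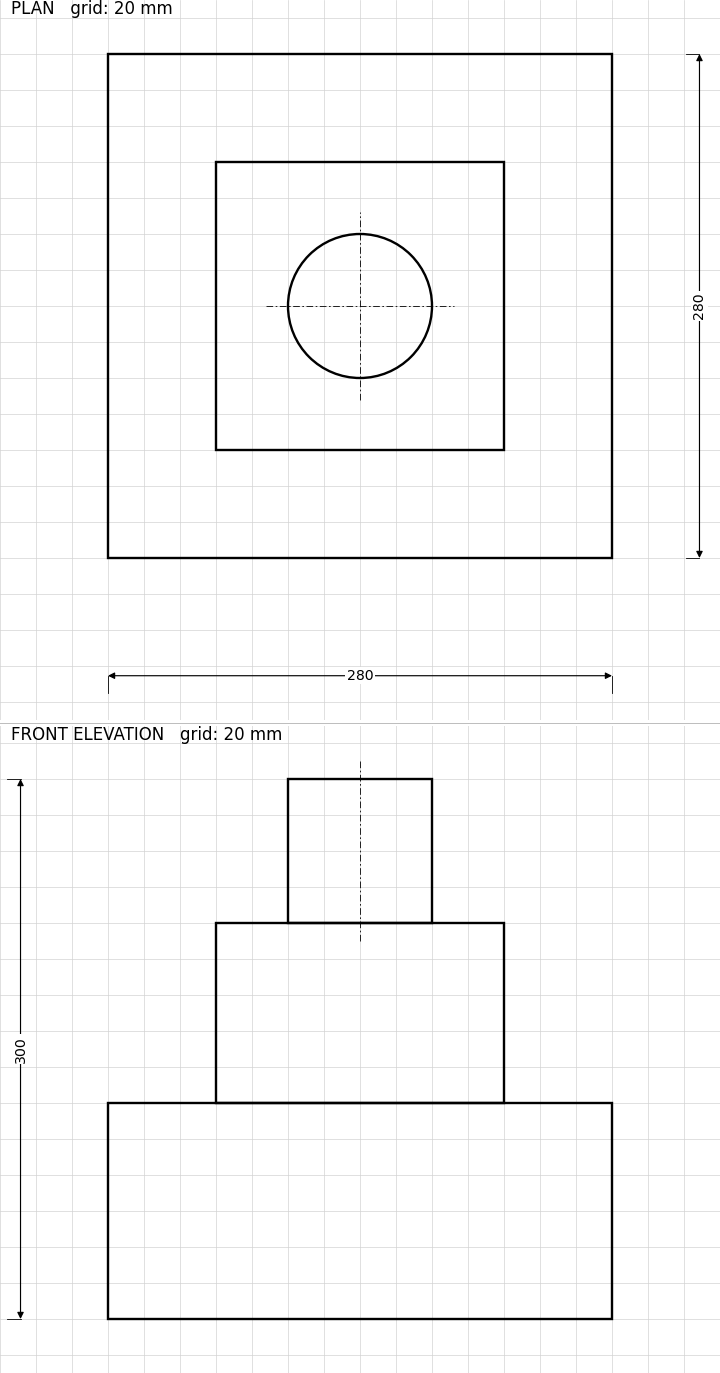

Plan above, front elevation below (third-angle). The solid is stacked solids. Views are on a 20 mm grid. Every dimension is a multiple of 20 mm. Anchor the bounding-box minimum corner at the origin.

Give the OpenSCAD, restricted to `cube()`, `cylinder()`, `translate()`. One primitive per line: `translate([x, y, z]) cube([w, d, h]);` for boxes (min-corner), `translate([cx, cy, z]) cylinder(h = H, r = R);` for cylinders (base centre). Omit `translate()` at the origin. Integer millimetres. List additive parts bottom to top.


cube([280, 280, 120]);
translate([60, 60, 120]) cube([160, 160, 100]);
translate([140, 140, 220]) cylinder(h = 80, r = 40);
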